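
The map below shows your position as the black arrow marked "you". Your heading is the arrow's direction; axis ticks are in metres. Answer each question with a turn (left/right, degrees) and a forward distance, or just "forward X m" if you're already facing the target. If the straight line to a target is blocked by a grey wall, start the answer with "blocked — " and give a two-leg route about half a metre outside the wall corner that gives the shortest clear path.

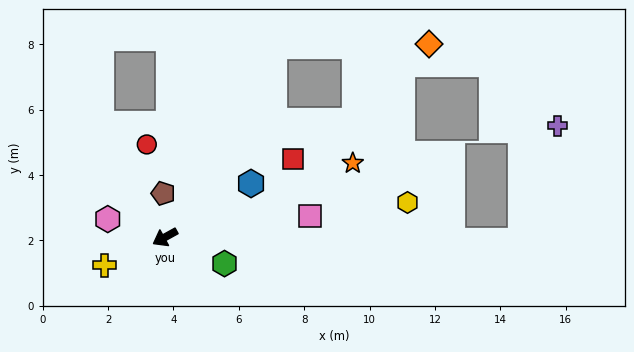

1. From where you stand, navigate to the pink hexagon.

turn right 46°, forward 1.8 m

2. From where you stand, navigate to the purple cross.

blocked — turn left 150°, forward 10.9 m, then turn left 74°, forward 3.7 m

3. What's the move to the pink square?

turn left 159°, forward 4.5 m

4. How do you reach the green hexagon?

turn left 127°, forward 2.0 m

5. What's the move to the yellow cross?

turn right 4°, forward 2.0 m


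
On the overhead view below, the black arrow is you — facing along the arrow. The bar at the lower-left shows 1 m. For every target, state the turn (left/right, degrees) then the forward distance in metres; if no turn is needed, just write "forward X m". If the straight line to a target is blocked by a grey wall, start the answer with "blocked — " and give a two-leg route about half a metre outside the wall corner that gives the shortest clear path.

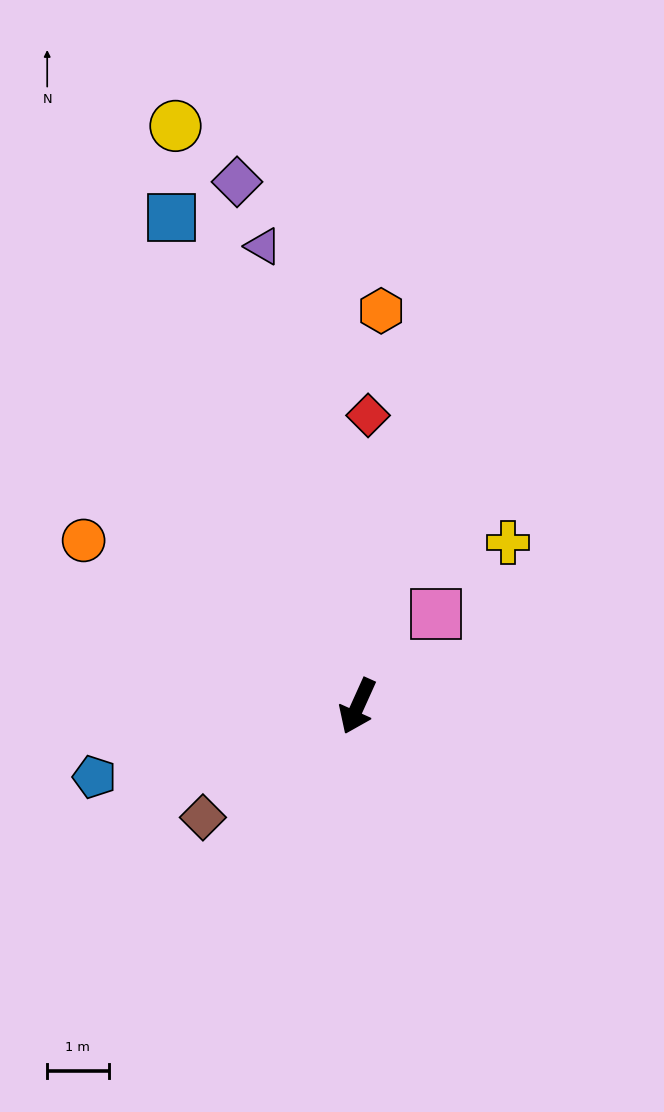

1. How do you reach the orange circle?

turn right 97°, forward 5.2 m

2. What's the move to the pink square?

turn left 164°, forward 2.0 m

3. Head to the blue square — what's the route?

turn right 135°, forward 8.5 m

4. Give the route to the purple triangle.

turn right 144°, forward 7.6 m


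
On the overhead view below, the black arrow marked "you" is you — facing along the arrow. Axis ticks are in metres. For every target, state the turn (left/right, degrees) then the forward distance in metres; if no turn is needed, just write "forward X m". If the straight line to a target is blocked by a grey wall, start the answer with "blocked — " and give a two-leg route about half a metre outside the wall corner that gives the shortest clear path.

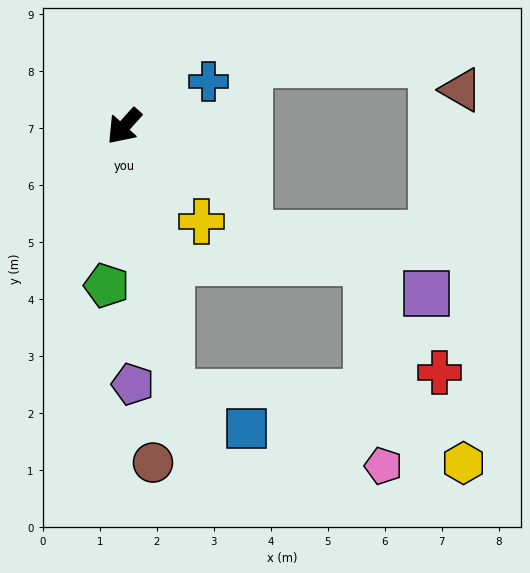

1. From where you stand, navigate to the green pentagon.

turn left 36°, forward 2.8 m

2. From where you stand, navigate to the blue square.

blocked — turn left 52°, forward 4.8 m, then turn left 55°, forward 1.5 m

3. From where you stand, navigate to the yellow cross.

turn left 81°, forward 2.1 m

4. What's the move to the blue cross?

turn left 160°, forward 1.7 m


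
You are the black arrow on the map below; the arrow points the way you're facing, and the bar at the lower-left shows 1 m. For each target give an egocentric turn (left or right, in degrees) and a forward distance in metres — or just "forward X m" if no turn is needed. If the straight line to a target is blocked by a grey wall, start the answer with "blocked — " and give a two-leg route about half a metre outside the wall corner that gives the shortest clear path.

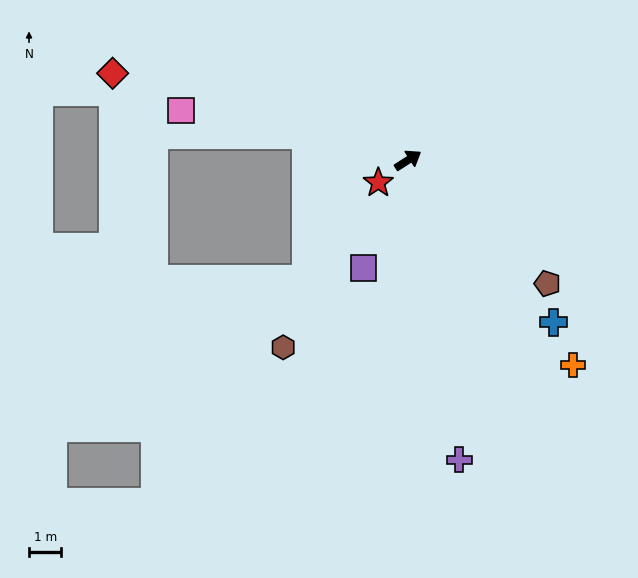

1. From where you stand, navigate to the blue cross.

turn right 81°, forward 6.7 m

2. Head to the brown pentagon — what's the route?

turn right 74°, forward 5.8 m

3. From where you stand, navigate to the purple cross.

turn right 113°, forward 9.4 m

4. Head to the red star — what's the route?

turn right 176°, forward 1.2 m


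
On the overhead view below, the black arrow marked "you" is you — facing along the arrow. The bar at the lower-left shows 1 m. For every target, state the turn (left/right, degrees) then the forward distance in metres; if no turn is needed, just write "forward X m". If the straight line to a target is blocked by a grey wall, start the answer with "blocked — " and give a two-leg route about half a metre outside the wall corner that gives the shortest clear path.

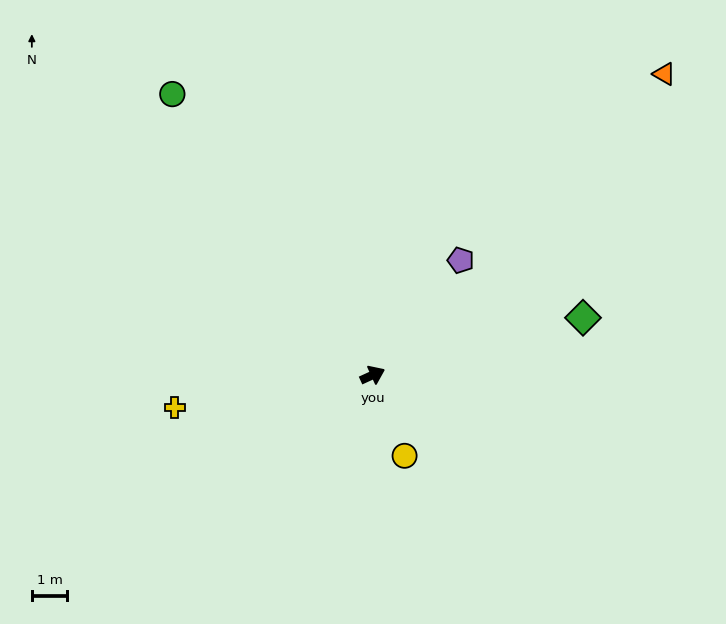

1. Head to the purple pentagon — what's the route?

turn left 28°, forward 4.1 m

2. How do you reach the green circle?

turn left 101°, forward 9.8 m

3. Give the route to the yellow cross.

turn left 165°, forward 5.7 m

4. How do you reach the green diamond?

turn right 9°, forward 6.2 m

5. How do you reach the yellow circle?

turn right 93°, forward 2.5 m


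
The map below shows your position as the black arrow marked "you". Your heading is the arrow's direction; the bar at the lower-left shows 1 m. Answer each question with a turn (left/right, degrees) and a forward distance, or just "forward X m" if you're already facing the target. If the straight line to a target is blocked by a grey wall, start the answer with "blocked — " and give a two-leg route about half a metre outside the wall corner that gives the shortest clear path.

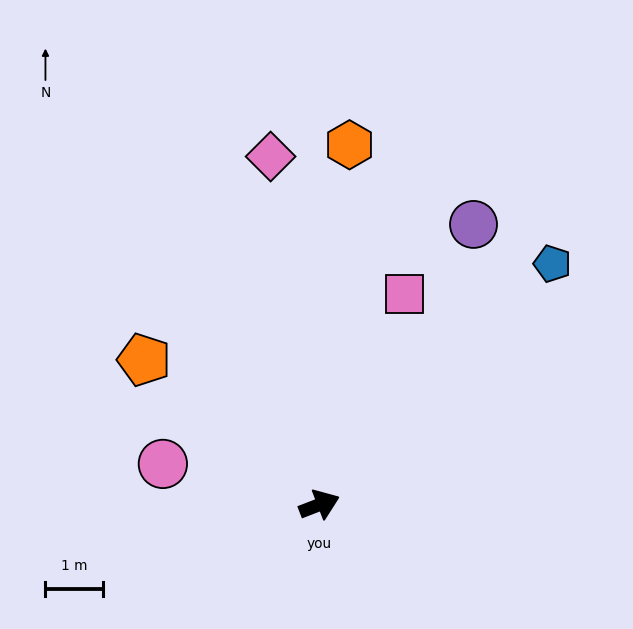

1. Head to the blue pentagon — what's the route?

turn left 25°, forward 5.8 m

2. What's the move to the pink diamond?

turn left 77°, forward 6.1 m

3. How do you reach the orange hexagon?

turn left 64°, forward 6.3 m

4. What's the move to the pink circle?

turn left 144°, forward 2.8 m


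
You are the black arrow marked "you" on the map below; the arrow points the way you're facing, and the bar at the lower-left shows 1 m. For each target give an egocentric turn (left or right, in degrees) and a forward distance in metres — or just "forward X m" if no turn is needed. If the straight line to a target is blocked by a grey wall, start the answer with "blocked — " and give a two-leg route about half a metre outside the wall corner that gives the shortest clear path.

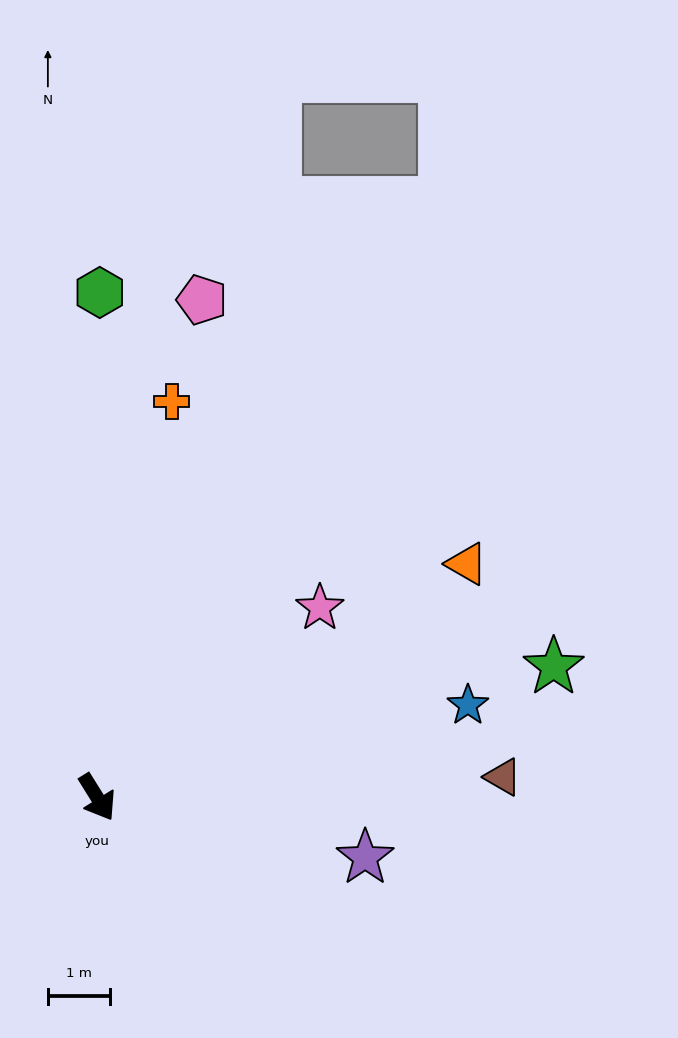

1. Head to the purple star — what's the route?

turn left 45°, forward 4.4 m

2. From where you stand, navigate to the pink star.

turn left 98°, forward 4.7 m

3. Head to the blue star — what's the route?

turn left 72°, forward 6.2 m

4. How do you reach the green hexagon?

turn left 148°, forward 8.2 m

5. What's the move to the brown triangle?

turn left 61°, forward 6.6 m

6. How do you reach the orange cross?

turn left 137°, forward 6.5 m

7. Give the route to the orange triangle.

turn left 90°, forward 7.1 m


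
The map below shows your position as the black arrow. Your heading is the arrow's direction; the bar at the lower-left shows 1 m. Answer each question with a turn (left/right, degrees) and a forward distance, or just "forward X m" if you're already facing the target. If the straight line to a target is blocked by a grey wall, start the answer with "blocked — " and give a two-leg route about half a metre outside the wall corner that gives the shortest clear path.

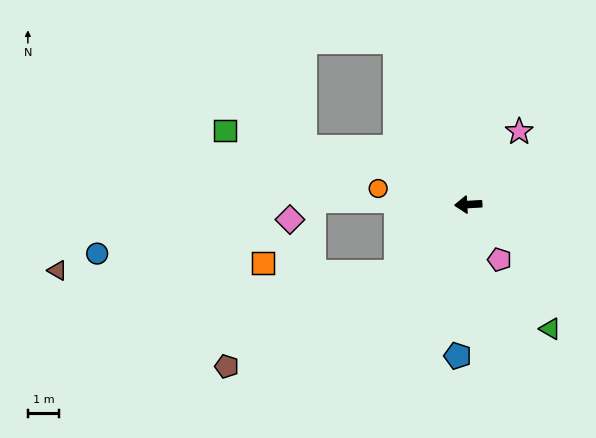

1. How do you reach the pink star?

turn right 128°, forward 2.8 m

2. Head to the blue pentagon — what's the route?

turn left 83°, forward 4.8 m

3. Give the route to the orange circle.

turn right 13°, forward 2.9 m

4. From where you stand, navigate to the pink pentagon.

turn left 116°, forward 2.0 m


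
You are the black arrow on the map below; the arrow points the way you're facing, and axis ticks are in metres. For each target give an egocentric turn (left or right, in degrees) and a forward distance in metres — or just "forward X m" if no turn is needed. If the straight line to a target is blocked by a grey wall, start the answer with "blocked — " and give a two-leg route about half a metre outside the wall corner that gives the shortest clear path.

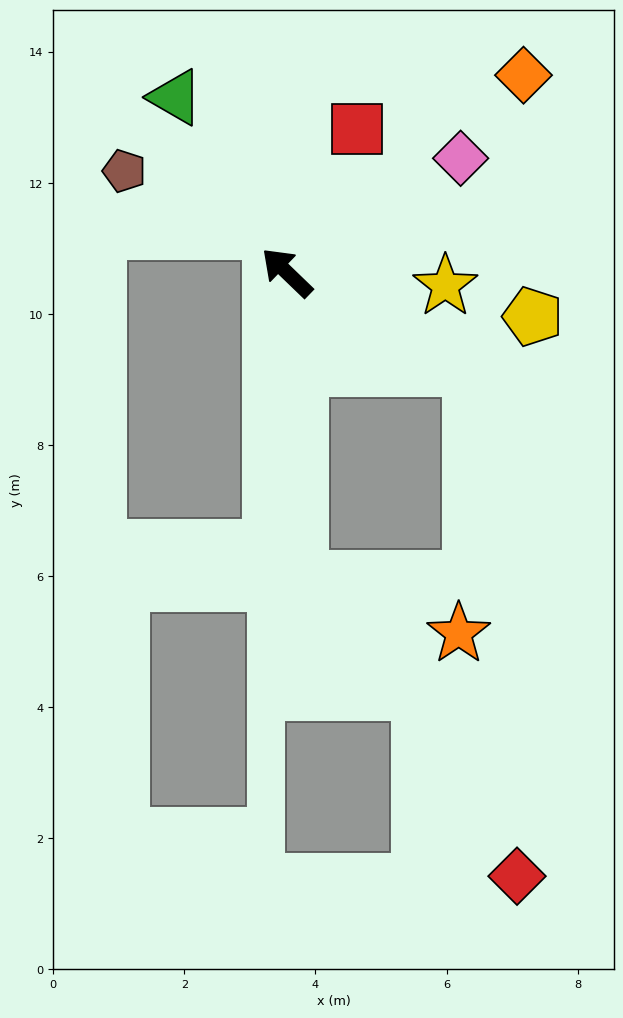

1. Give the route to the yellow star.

turn right 141°, forward 2.4 m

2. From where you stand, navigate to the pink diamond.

turn right 103°, forward 3.2 m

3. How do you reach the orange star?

blocked — turn left 137°, forward 4.7 m, then turn left 68°, forward 2.6 m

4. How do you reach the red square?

turn right 72°, forward 2.4 m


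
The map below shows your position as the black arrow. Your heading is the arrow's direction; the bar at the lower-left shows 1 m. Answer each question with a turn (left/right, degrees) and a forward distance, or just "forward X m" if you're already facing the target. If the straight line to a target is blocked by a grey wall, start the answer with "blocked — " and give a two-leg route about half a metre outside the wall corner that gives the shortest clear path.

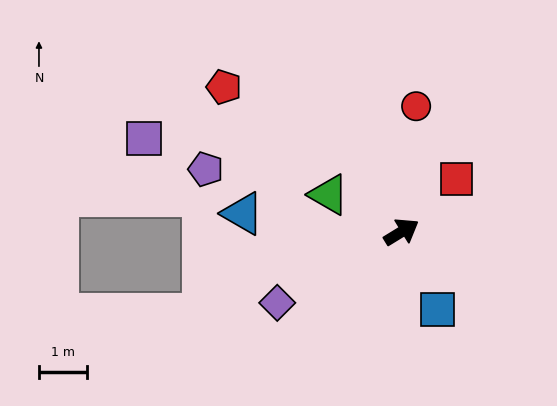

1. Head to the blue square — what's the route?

turn right 97°, forward 1.8 m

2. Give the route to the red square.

turn left 12°, forward 1.6 m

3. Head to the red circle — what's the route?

turn left 52°, forward 2.6 m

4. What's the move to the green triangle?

turn left 121°, forward 1.7 m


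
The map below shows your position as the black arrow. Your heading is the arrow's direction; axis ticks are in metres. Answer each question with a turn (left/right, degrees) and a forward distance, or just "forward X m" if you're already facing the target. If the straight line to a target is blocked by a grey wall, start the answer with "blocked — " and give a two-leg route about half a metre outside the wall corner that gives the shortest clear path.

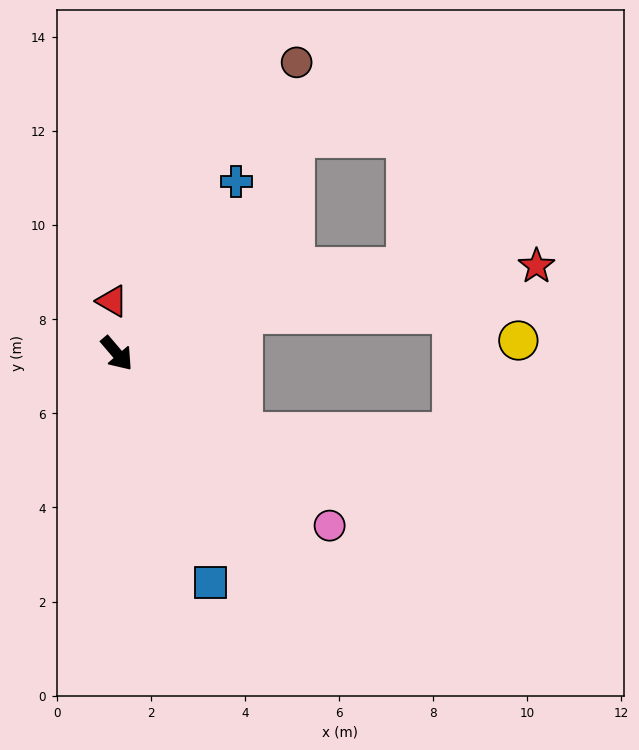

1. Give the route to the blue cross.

turn left 105°, forward 4.5 m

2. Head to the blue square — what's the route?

turn right 18°, forward 5.3 m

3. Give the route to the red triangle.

turn left 145°, forward 1.1 m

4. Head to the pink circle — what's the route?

turn left 11°, forward 5.8 m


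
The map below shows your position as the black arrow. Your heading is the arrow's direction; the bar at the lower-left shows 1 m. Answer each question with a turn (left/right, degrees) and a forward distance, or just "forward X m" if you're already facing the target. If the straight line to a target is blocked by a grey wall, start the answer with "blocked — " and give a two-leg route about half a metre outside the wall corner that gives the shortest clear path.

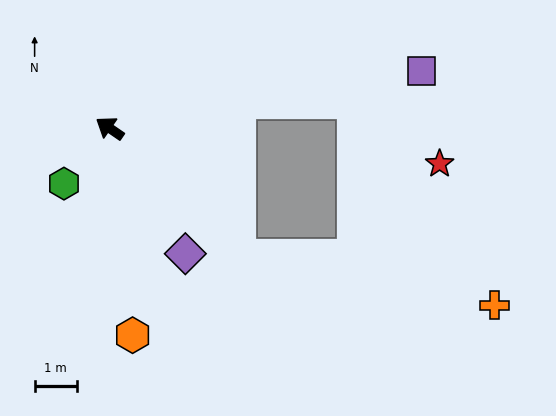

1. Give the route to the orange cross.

blocked — turn left 169°, forward 4.3 m, then turn left 35°, forward 6.2 m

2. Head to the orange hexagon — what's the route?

turn left 131°, forward 4.9 m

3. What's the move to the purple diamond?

turn left 156°, forward 3.5 m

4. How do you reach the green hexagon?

turn left 85°, forward 1.7 m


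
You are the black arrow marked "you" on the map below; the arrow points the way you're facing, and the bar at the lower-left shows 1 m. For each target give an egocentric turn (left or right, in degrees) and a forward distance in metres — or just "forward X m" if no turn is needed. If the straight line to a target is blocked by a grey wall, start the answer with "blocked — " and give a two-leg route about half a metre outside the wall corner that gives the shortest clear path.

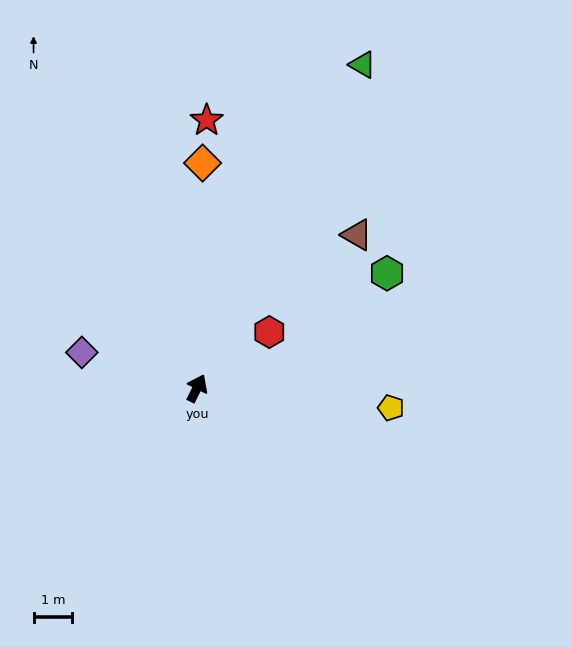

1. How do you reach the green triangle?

forward 9.3 m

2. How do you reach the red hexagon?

turn right 26°, forward 2.4 m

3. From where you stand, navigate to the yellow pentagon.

turn right 69°, forward 5.0 m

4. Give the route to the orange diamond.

turn left 25°, forward 5.8 m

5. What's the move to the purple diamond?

turn left 99°, forward 3.1 m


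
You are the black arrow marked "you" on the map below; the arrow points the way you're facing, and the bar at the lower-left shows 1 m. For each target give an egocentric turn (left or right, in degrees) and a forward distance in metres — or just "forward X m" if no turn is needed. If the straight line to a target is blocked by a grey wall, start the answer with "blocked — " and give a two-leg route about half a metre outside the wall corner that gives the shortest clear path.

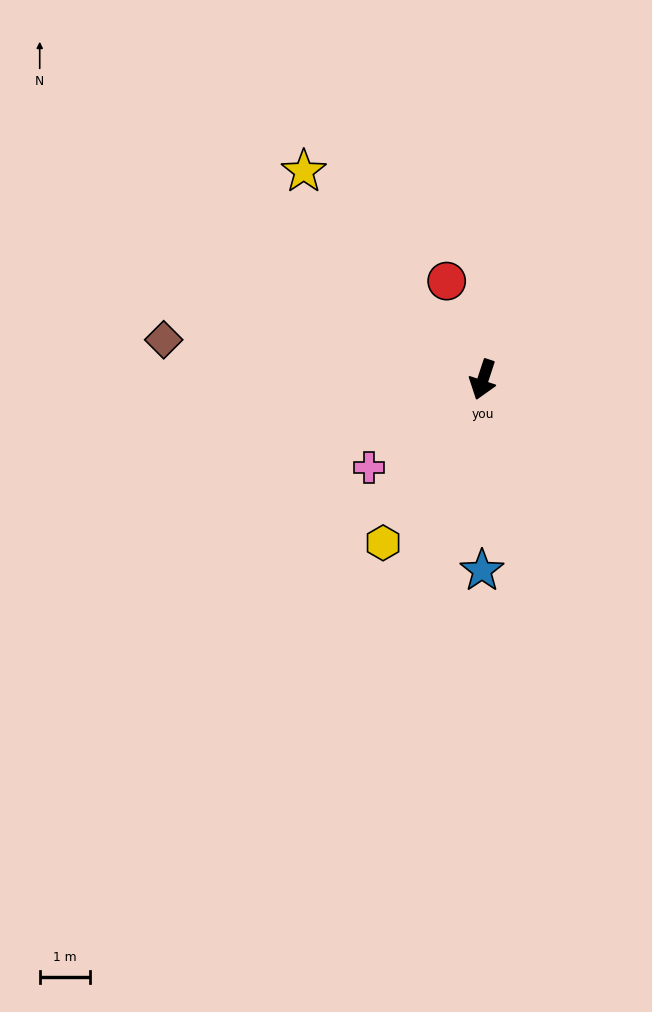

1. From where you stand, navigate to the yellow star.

turn right 121°, forward 5.5 m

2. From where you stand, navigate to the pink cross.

turn right 34°, forward 2.9 m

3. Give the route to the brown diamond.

turn right 79°, forward 6.4 m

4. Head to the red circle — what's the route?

turn right 142°, forward 2.1 m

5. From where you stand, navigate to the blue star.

turn left 18°, forward 3.8 m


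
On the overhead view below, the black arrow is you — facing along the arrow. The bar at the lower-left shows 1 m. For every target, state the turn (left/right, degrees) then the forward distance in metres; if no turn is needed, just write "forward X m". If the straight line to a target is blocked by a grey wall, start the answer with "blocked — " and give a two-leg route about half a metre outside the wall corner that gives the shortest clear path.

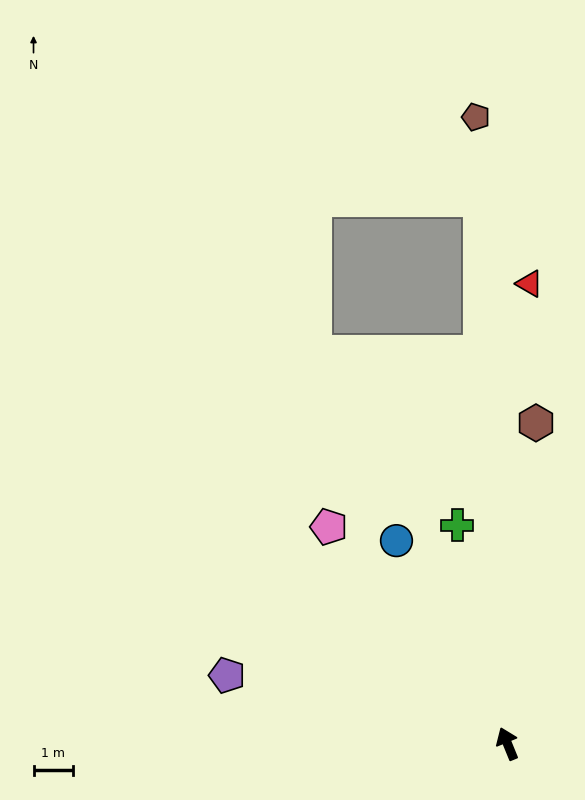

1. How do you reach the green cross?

turn right 9°, forward 5.7 m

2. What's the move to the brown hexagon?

turn right 27°, forward 8.2 m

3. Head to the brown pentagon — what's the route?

turn right 19°, forward 16.0 m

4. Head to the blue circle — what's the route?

turn left 6°, forward 5.9 m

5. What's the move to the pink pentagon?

turn left 17°, forward 7.2 m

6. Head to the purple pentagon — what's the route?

turn left 54°, forward 7.4 m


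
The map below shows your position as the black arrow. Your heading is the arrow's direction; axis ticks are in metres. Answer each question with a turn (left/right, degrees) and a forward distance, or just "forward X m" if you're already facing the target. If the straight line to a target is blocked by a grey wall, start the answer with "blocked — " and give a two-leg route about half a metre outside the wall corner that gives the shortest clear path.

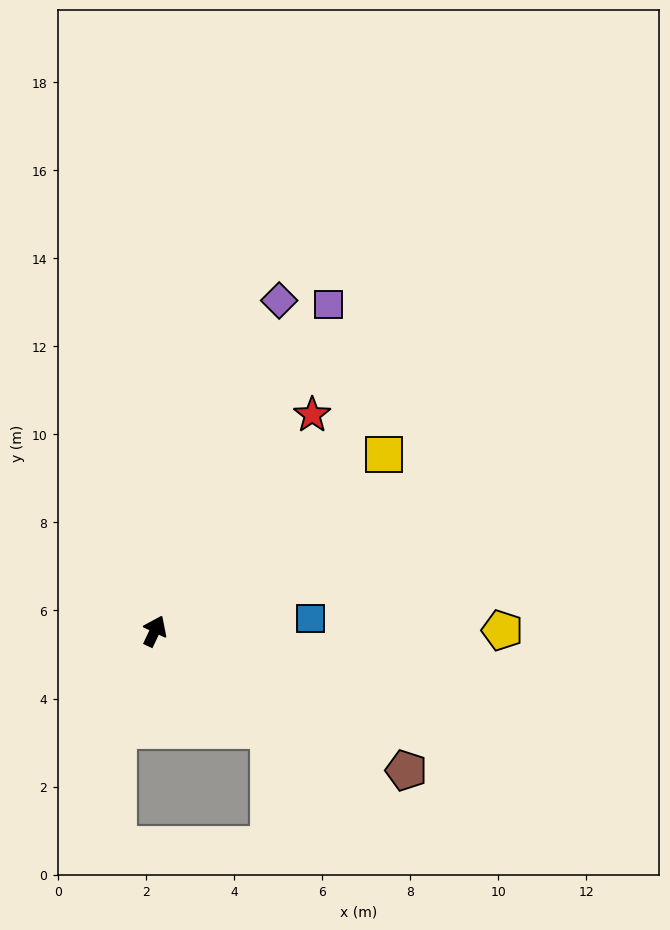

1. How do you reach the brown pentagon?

turn right 94°, forward 6.5 m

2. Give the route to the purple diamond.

turn left 5°, forward 8.0 m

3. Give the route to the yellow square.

turn right 27°, forward 6.6 m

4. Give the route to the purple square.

turn right 3°, forward 8.4 m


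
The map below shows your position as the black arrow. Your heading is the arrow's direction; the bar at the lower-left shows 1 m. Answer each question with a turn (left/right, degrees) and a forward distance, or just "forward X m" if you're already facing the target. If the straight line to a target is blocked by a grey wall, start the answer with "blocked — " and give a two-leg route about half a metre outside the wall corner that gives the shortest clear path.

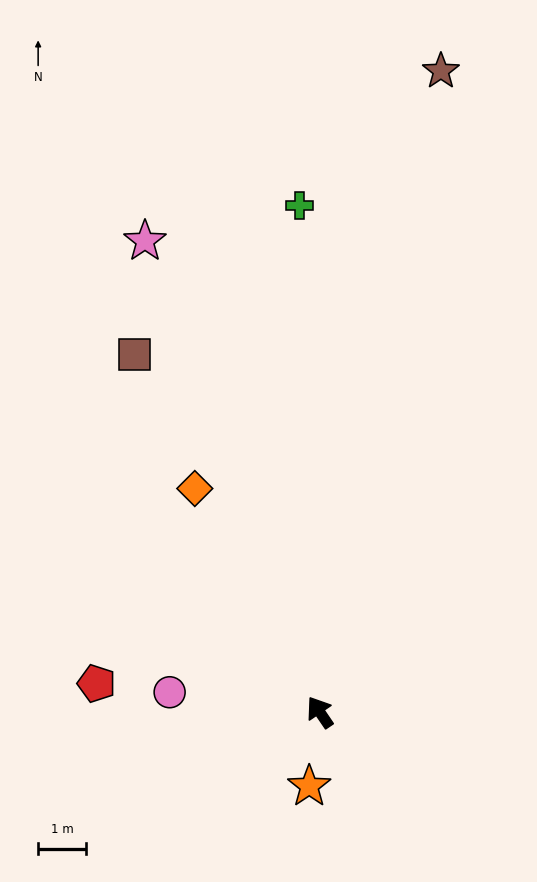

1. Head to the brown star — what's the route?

turn right 45°, forward 13.6 m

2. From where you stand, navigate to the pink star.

turn right 14°, forward 10.5 m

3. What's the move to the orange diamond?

turn right 5°, forward 5.4 m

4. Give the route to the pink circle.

turn left 48°, forward 3.2 m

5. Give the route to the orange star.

turn left 138°, forward 1.6 m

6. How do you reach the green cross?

turn right 32°, forward 10.6 m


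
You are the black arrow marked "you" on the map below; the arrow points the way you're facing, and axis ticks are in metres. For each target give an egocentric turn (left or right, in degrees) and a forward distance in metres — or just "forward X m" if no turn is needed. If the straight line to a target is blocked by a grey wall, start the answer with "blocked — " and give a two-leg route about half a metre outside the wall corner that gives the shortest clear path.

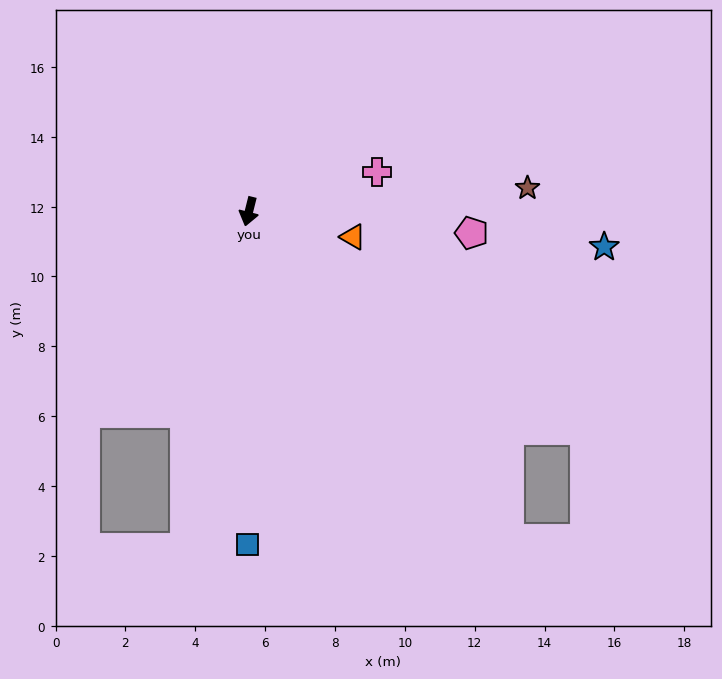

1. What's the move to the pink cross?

turn left 121°, forward 3.8 m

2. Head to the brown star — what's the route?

turn left 109°, forward 8.0 m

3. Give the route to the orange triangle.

turn left 90°, forward 3.1 m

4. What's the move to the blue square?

turn left 14°, forward 9.5 m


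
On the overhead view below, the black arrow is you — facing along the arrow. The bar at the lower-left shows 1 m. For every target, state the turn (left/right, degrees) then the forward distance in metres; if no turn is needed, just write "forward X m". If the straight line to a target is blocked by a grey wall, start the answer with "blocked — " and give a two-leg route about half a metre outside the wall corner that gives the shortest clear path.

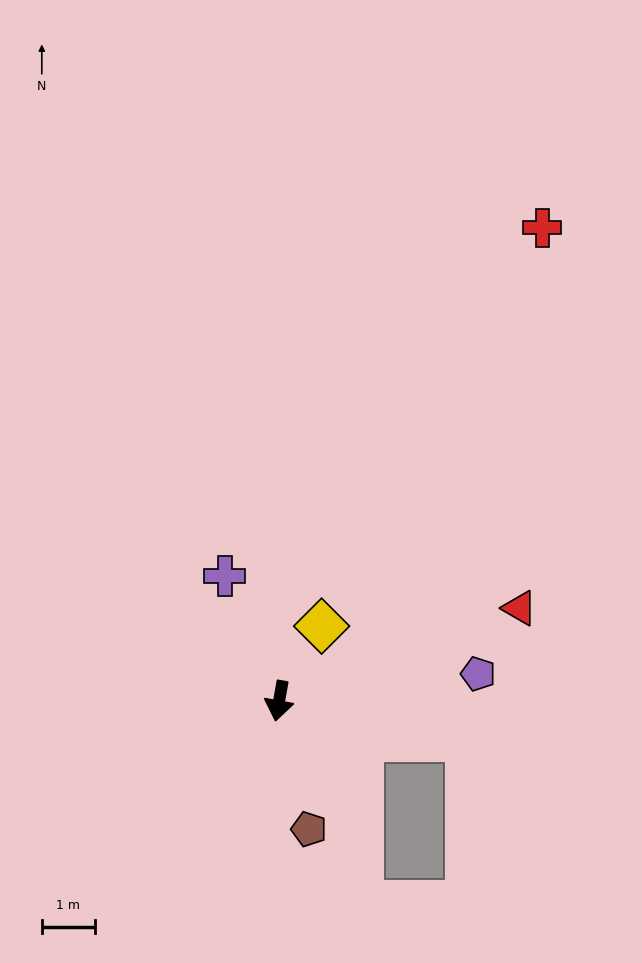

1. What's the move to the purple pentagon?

turn left 108°, forward 3.8 m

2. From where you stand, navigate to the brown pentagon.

turn left 23°, forward 2.5 m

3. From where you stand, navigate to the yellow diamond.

turn left 161°, forward 1.6 m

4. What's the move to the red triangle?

turn left 121°, forward 4.9 m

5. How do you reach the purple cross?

turn right 146°, forward 2.6 m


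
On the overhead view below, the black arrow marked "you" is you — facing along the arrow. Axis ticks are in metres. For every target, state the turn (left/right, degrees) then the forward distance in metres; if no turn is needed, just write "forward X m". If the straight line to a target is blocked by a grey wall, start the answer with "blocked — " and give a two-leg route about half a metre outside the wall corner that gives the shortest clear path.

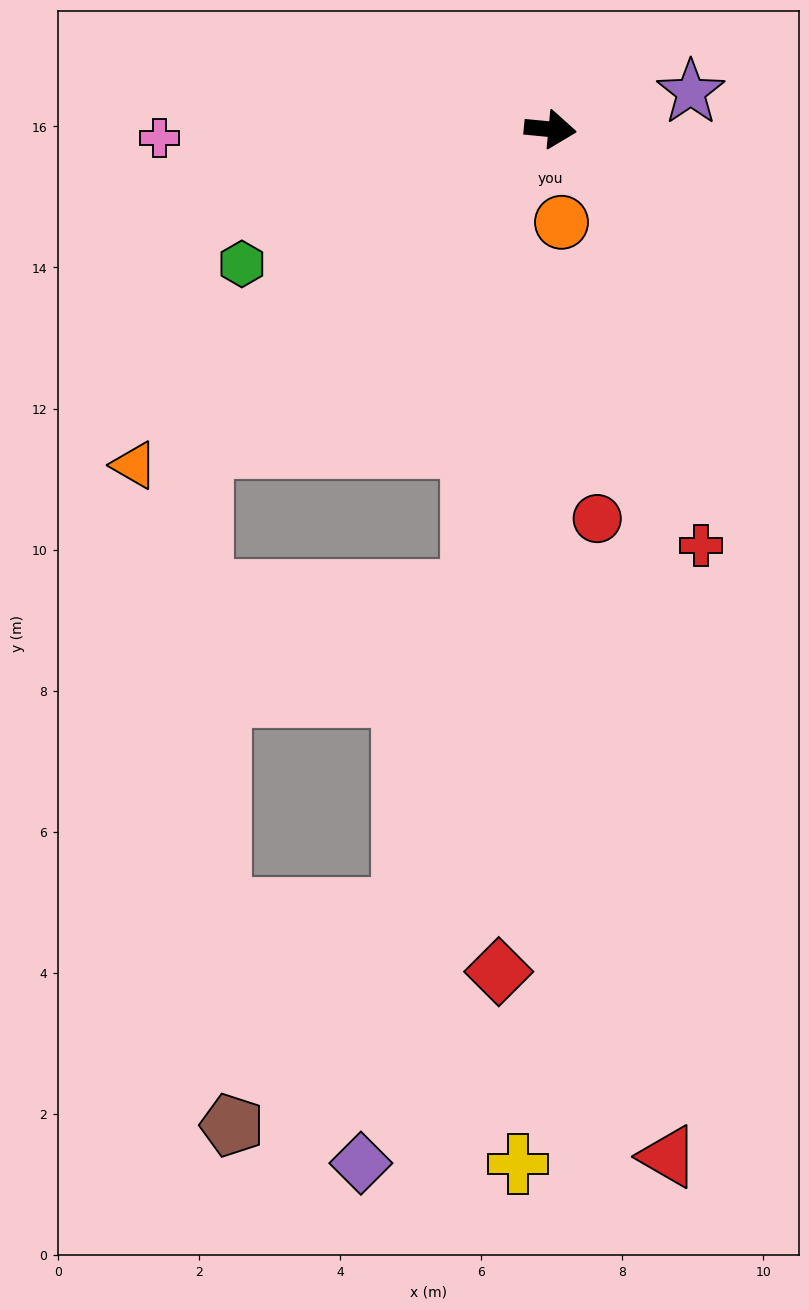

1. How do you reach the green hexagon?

turn right 151°, forward 4.8 m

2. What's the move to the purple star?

turn left 20°, forward 2.1 m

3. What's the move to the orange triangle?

turn right 136°, forward 7.6 m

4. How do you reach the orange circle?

turn right 78°, forward 1.3 m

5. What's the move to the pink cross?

turn right 173°, forward 5.5 m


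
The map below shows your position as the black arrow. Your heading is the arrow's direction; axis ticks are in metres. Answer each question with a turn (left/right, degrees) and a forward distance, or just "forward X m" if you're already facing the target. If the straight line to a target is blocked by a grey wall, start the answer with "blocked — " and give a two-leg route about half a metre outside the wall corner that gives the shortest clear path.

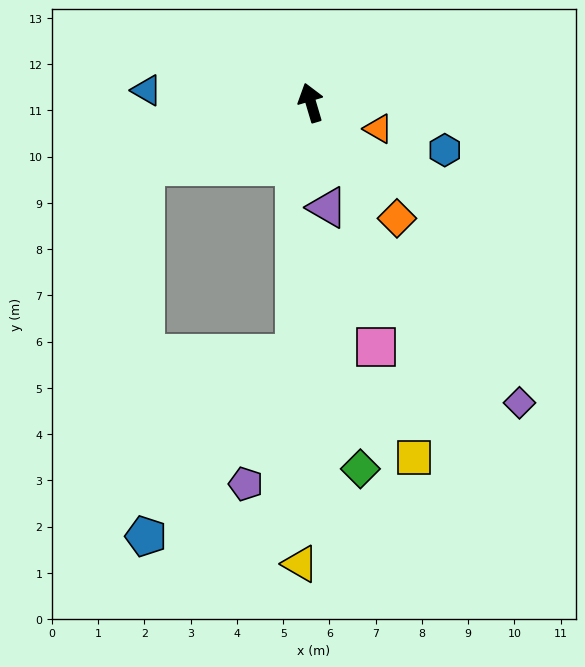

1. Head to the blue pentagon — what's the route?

blocked — turn left 94°, forward 3.8 m, then turn left 70°, forward 8.0 m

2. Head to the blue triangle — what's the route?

turn left 69°, forward 3.6 m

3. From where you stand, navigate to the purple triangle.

turn left 172°, forward 2.3 m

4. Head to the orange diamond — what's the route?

turn right 160°, forward 3.1 m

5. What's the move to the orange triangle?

turn right 128°, forward 1.6 m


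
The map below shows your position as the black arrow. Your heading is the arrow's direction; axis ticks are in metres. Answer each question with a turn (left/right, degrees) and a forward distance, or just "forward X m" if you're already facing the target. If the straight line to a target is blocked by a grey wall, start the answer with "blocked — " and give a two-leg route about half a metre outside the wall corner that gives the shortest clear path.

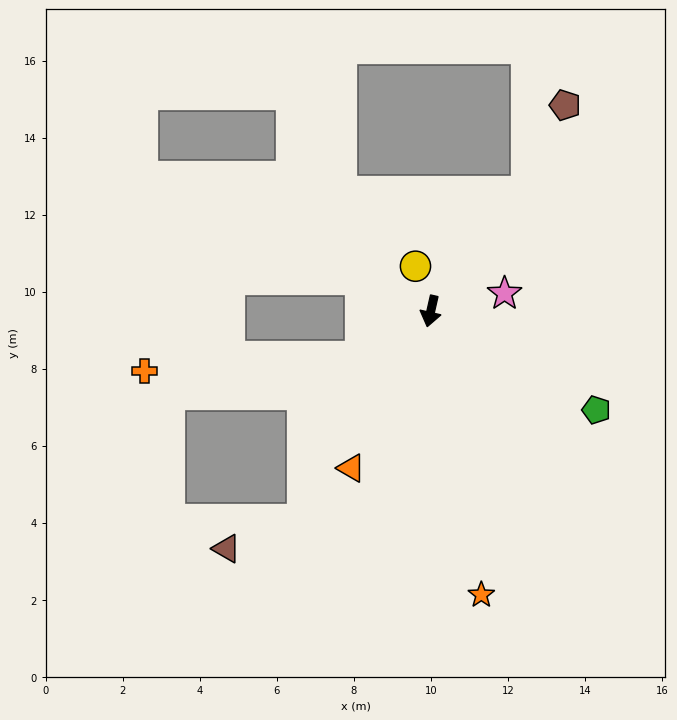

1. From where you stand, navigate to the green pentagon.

turn left 72°, forward 5.0 m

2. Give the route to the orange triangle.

turn right 14°, forward 4.6 m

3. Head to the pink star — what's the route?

turn left 116°, forward 2.0 m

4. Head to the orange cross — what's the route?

blocked — turn right 44°, forward 2.2 m, then turn right 30°, forward 5.6 m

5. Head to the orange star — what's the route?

turn left 23°, forward 7.5 m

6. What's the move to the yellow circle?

turn right 148°, forward 1.2 m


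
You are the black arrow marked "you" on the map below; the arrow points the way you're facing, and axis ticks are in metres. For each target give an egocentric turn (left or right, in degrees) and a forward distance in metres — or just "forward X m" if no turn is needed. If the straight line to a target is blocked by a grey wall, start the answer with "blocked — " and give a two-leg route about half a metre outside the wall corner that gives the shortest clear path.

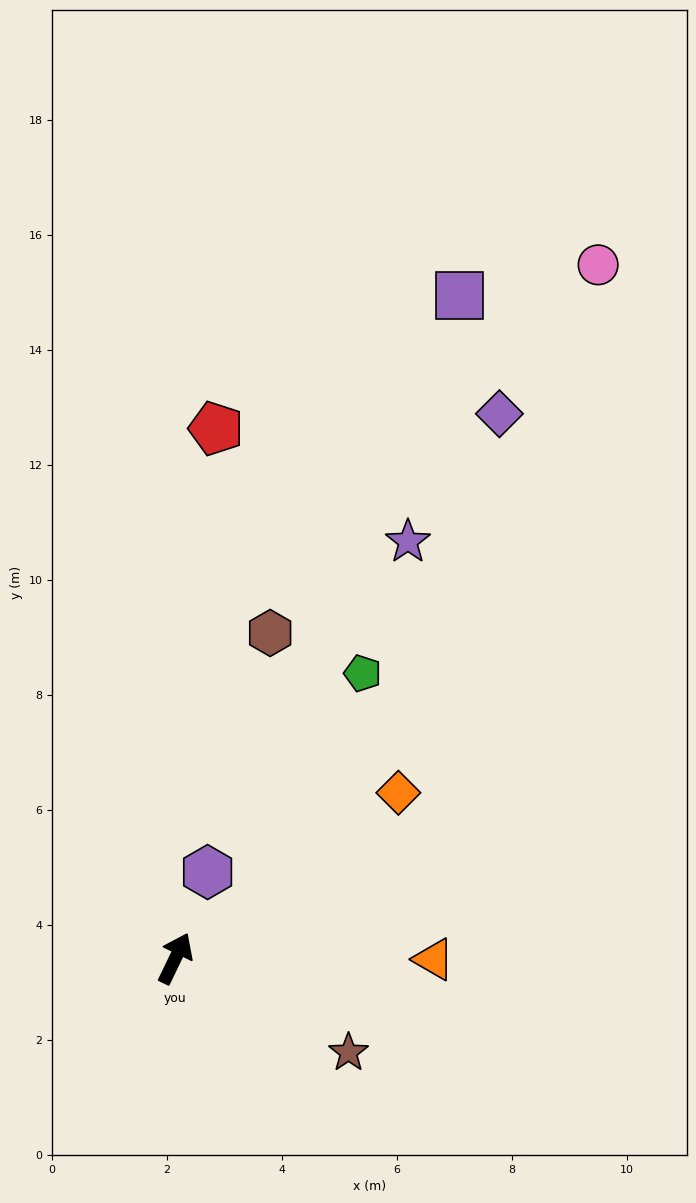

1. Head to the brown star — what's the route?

turn right 93°, forward 3.4 m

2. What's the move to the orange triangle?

turn right 65°, forward 4.5 m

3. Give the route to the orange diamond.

turn right 28°, forward 4.8 m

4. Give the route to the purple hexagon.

turn left 5°, forward 1.6 m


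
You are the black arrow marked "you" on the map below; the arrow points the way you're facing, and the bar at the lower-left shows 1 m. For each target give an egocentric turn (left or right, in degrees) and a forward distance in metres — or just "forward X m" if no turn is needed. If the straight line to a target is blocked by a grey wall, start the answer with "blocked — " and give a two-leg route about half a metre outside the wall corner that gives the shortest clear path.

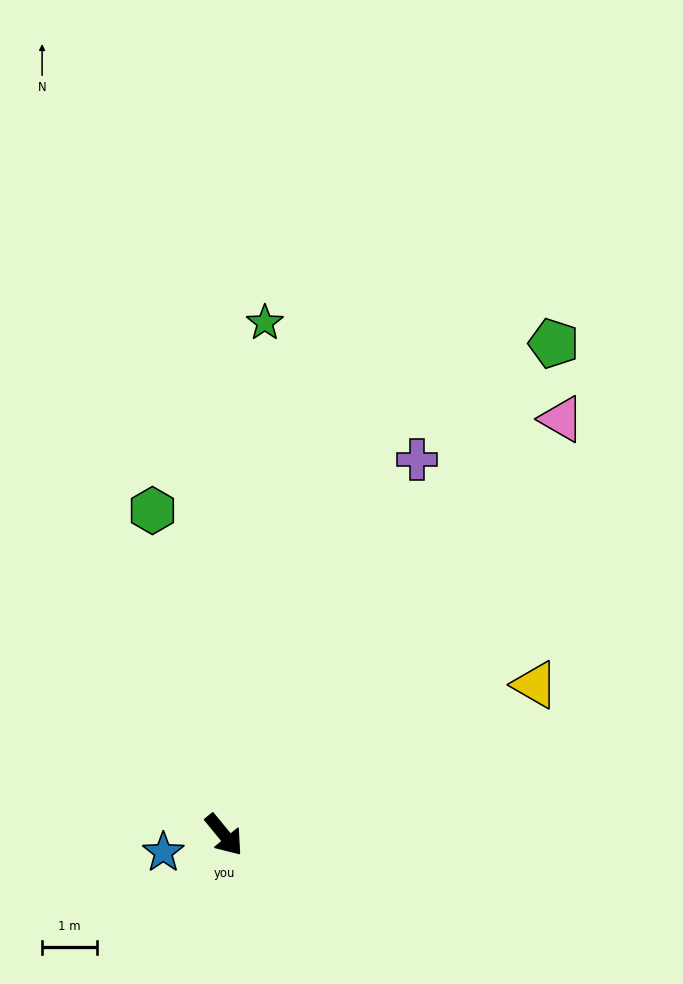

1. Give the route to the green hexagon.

turn left 153°, forward 6.1 m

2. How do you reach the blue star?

turn right 113°, forward 1.2 m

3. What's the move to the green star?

turn left 136°, forward 9.4 m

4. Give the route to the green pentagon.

turn left 107°, forward 10.8 m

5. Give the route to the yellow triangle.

turn left 76°, forward 6.3 m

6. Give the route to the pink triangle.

turn left 101°, forward 9.8 m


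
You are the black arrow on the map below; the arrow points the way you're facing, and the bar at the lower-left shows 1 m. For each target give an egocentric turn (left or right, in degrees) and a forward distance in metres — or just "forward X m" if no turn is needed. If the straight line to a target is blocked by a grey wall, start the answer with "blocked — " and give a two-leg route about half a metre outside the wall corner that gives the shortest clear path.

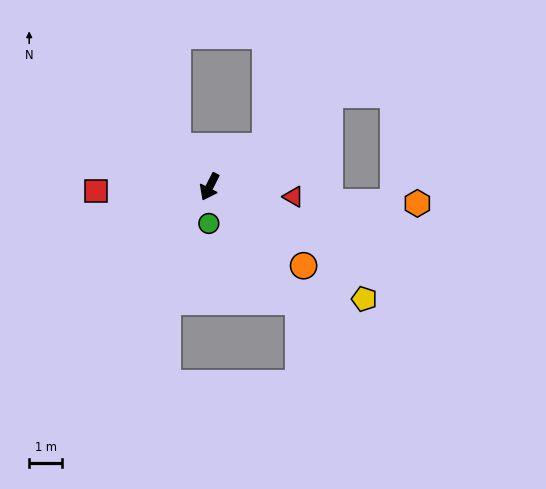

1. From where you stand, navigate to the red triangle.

turn left 110°, forward 2.5 m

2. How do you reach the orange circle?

turn left 77°, forward 3.7 m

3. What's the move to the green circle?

turn left 26°, forward 1.1 m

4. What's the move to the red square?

turn right 61°, forward 3.4 m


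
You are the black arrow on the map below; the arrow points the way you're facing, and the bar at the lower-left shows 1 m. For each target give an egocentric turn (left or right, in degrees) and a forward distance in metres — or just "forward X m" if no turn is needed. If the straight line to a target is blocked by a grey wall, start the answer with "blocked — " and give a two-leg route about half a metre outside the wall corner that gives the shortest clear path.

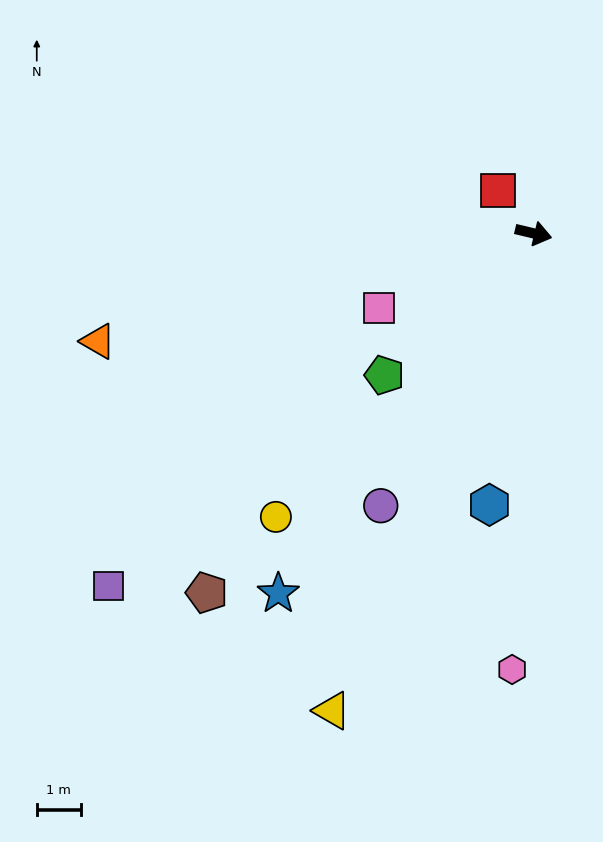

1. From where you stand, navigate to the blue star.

turn right 112°, forward 10.0 m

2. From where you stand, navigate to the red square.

turn left 143°, forward 1.3 m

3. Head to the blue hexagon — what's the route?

turn right 86°, forward 6.2 m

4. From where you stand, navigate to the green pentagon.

turn right 123°, forward 4.7 m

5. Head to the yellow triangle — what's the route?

turn right 100°, forward 11.7 m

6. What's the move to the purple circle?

turn right 106°, forward 7.1 m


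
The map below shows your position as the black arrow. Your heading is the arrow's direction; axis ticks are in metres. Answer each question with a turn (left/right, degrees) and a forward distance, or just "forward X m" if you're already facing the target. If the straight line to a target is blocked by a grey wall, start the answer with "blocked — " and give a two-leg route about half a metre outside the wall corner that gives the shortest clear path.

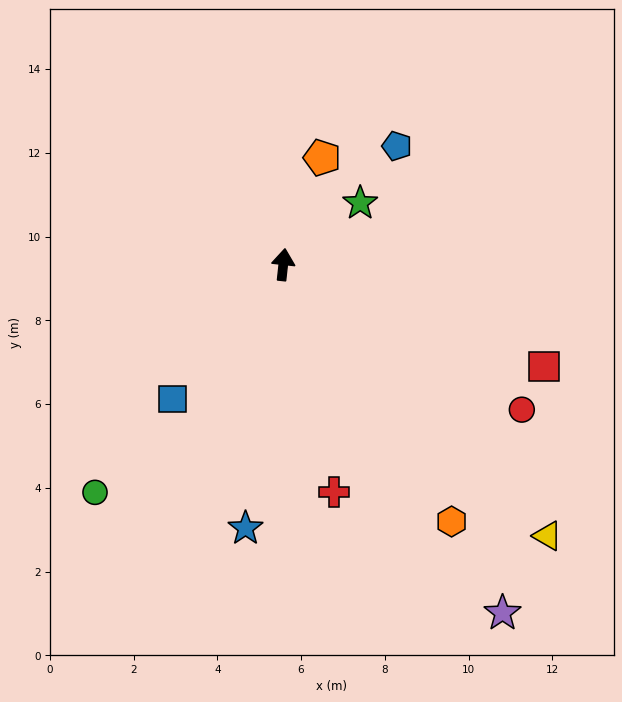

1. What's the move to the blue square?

turn left 147°, forward 4.2 m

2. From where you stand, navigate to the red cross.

turn right 161°, forward 5.6 m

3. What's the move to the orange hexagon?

turn right 141°, forward 7.3 m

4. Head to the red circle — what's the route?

turn right 115°, forward 6.7 m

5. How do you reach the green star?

turn right 45°, forward 2.4 m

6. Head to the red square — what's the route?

turn right 105°, forward 6.7 m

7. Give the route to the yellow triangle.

turn right 130°, forward 9.0 m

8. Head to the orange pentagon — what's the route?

turn right 14°, forward 2.7 m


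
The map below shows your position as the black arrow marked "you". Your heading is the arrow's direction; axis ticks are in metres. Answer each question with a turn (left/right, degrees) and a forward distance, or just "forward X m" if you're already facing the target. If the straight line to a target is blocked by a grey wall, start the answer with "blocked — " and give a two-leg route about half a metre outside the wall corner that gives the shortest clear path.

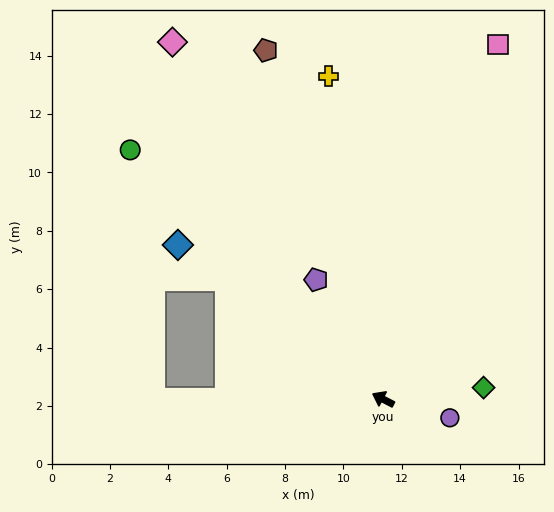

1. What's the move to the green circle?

turn right 17°, forward 12.2 m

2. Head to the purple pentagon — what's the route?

turn right 33°, forward 4.7 m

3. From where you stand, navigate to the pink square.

turn right 81°, forward 12.8 m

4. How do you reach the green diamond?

turn right 146°, forward 3.5 m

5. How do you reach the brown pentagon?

turn right 44°, forward 12.6 m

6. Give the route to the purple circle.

turn right 168°, forward 2.4 m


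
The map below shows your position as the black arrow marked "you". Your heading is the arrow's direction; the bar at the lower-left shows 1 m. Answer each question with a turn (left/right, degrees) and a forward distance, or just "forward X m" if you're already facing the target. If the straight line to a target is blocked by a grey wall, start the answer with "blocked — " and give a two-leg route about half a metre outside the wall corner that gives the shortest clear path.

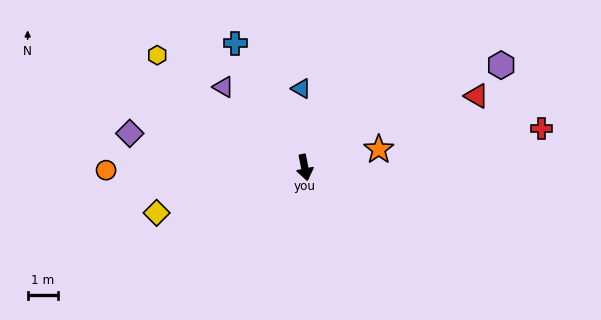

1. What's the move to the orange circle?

turn right 101°, forward 6.6 m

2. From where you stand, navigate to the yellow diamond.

turn right 84°, forward 5.2 m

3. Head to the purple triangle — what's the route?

turn right 146°, forward 3.8 m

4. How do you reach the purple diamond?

turn right 112°, forward 5.9 m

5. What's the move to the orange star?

turn left 92°, forward 2.5 m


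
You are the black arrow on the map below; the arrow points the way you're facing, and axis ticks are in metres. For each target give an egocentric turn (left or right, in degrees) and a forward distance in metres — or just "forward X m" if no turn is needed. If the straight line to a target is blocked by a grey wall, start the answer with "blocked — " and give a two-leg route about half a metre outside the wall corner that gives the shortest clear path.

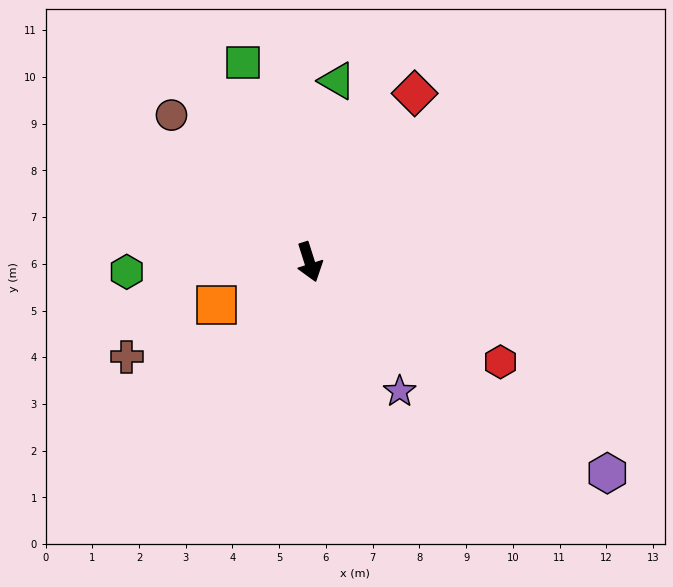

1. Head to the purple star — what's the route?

turn left 17°, forward 3.4 m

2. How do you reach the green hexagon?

turn right 105°, forward 3.9 m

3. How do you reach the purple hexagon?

turn left 37°, forward 7.8 m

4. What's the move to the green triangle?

turn left 154°, forward 3.9 m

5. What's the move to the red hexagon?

turn left 45°, forward 4.6 m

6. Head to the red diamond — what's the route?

turn left 130°, forward 4.3 m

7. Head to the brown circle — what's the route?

turn right 154°, forward 4.3 m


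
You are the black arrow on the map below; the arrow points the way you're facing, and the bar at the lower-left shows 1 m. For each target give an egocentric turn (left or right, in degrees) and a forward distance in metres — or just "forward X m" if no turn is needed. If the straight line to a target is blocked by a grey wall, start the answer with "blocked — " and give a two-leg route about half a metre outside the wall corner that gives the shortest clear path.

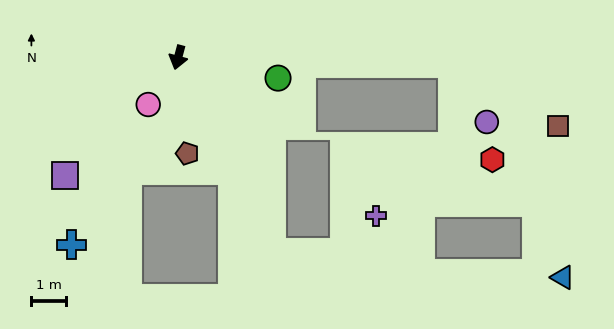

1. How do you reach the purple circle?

blocked — turn left 104°, forward 8.0 m, then turn right 59°, forward 2.0 m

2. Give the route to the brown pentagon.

turn left 20°, forward 2.8 m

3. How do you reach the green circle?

turn left 93°, forward 3.0 m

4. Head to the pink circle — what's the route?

turn right 18°, forward 1.6 m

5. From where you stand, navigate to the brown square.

blocked — turn left 104°, forward 8.0 m, then turn right 30°, forward 3.6 m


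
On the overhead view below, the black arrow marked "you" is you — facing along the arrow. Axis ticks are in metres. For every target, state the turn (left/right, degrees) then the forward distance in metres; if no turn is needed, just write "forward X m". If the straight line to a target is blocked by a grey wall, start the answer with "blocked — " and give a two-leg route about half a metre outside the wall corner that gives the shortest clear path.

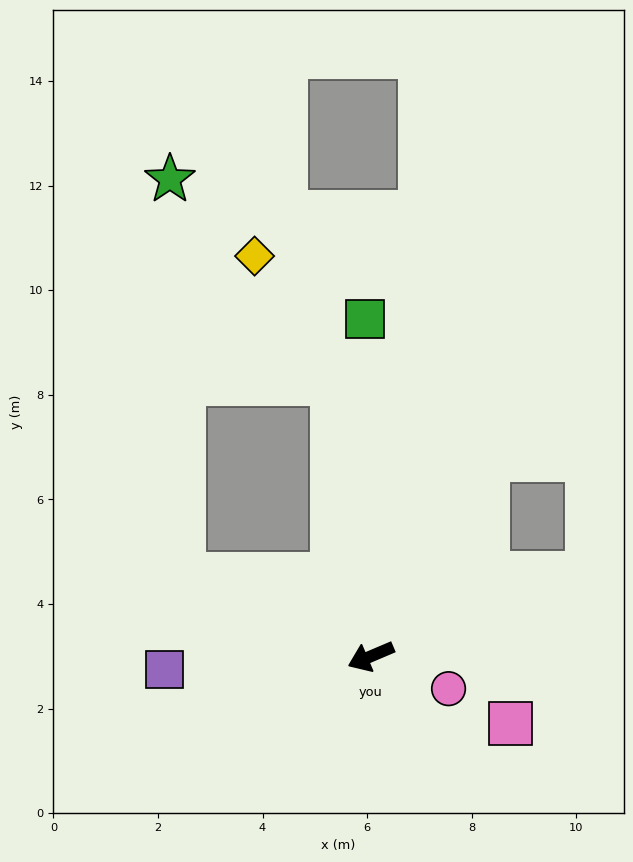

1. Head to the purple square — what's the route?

turn right 19°, forward 3.9 m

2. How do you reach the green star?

blocked — turn right 46°, forward 3.9 m, then turn right 65°, forward 7.6 m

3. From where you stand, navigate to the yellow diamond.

blocked — turn right 105°, forward 5.3 m, then turn left 23°, forward 2.9 m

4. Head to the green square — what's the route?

turn right 112°, forward 6.4 m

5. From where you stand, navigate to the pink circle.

turn left 134°, forward 1.6 m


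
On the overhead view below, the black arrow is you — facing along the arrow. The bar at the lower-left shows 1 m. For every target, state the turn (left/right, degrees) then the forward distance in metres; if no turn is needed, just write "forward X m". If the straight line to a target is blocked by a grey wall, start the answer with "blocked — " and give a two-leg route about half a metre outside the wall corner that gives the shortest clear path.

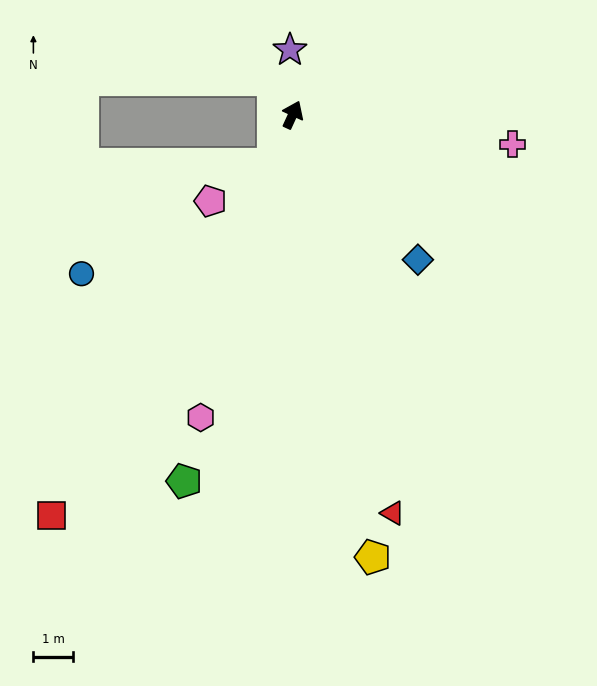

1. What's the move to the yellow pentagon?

turn right 145°, forward 11.3 m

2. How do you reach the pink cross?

turn right 73°, forward 5.6 m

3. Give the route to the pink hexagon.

turn right 172°, forward 7.9 m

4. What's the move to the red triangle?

turn right 141°, forward 10.3 m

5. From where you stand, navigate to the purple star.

turn left 27°, forward 1.6 m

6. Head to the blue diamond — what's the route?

turn right 115°, forward 4.8 m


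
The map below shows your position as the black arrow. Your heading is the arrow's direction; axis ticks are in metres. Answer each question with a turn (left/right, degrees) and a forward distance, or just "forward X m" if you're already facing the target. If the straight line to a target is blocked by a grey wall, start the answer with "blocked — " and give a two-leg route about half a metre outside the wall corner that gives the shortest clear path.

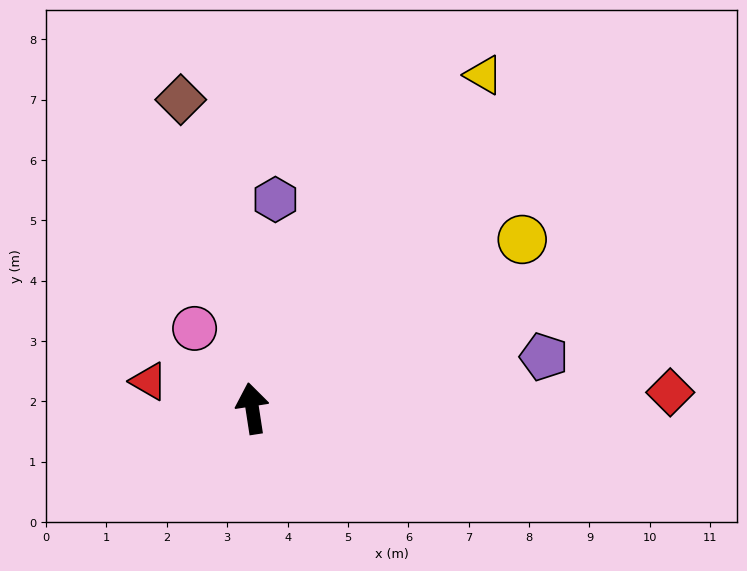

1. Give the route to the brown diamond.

turn left 4°, forward 5.2 m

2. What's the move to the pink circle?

turn left 27°, forward 1.6 m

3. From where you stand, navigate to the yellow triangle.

turn right 44°, forward 6.7 m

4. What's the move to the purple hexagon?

turn right 15°, forward 3.5 m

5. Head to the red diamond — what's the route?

turn right 97°, forward 6.9 m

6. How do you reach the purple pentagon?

turn right 89°, forward 4.9 m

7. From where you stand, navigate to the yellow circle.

turn right 67°, forward 5.3 m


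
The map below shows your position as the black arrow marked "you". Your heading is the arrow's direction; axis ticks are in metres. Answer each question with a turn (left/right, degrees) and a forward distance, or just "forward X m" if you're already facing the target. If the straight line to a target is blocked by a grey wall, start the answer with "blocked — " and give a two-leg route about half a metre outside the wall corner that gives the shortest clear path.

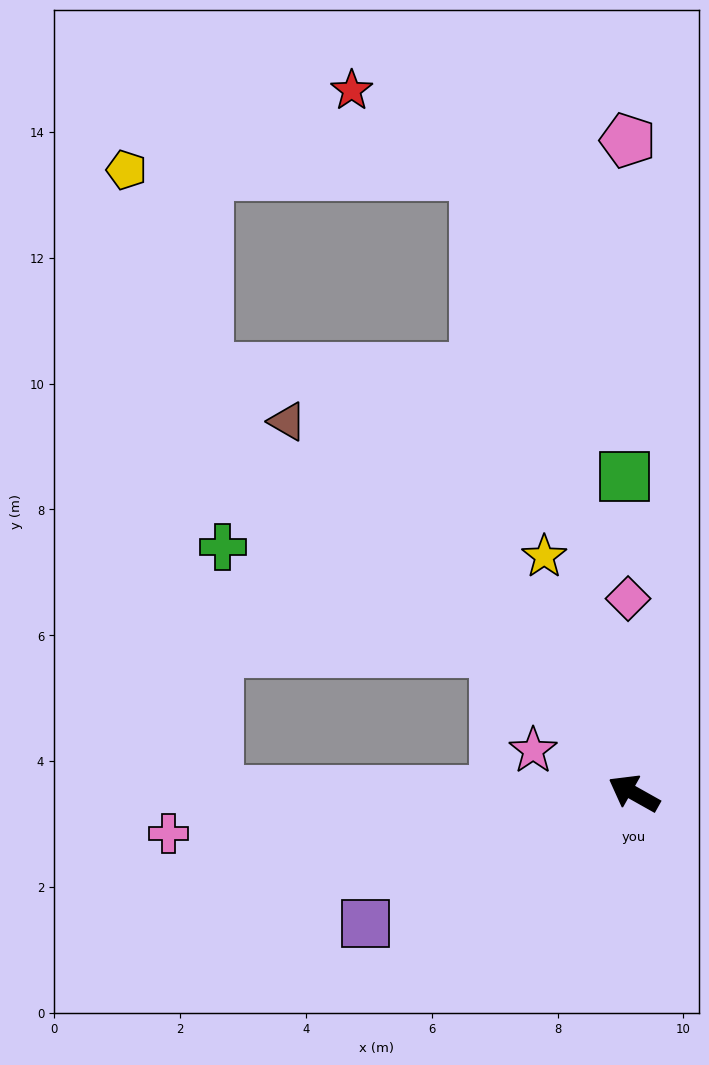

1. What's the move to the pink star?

turn left 6°, forward 1.7 m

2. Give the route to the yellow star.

turn right 40°, forward 4.0 m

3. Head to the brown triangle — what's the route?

turn right 18°, forward 8.1 m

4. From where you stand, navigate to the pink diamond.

turn right 59°, forward 3.1 m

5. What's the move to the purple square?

turn left 55°, forward 4.7 m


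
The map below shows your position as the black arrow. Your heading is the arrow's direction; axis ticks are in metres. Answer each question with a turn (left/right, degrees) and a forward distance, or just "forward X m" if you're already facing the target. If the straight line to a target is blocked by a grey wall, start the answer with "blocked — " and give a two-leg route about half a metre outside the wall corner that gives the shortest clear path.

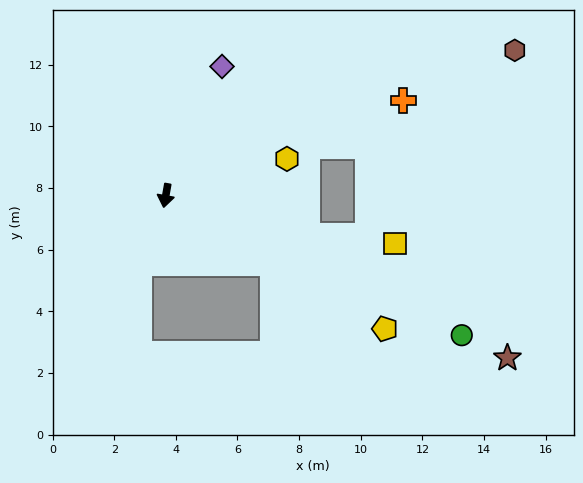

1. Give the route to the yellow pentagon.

turn left 69°, forward 8.3 m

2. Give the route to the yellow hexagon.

turn left 117°, forward 4.1 m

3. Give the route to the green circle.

turn left 75°, forward 10.6 m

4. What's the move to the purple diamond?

turn left 167°, forward 4.6 m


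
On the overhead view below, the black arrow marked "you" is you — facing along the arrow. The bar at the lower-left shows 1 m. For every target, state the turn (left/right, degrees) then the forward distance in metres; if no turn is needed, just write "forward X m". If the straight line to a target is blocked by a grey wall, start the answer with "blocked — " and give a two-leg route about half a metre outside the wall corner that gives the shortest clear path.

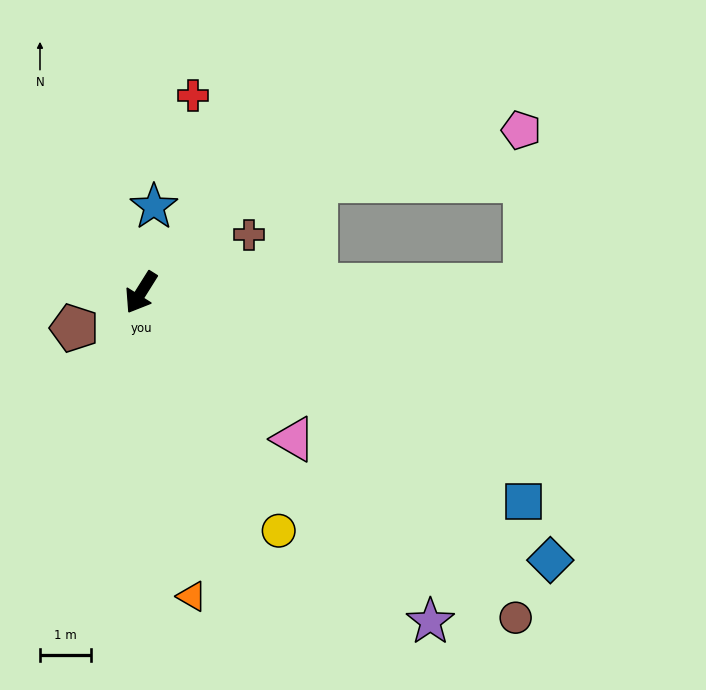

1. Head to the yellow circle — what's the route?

turn left 62°, forward 5.4 m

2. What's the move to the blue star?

turn right 156°, forward 1.7 m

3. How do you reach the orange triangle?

turn left 42°, forward 6.0 m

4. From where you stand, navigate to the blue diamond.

turn left 89°, forward 9.6 m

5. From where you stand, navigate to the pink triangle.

turn left 78°, forward 4.1 m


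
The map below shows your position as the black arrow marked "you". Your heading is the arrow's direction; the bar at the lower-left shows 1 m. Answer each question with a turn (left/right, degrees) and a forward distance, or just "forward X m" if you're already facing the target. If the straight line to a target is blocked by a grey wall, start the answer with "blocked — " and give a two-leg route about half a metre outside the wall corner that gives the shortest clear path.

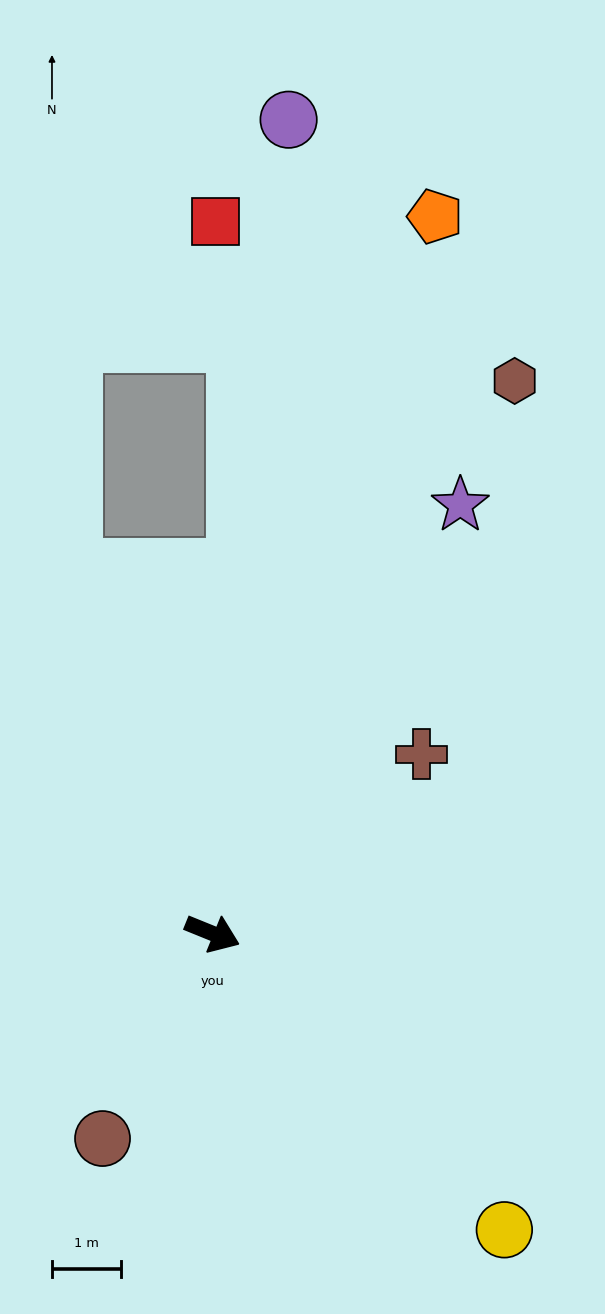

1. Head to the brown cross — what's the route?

turn left 63°, forward 4.0 m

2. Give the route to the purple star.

turn left 82°, forward 7.1 m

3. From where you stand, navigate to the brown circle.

turn right 96°, forward 3.4 m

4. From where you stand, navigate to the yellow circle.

turn right 23°, forward 6.0 m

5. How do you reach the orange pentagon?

turn left 95°, forward 10.8 m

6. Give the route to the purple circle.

turn left 107°, forward 11.8 m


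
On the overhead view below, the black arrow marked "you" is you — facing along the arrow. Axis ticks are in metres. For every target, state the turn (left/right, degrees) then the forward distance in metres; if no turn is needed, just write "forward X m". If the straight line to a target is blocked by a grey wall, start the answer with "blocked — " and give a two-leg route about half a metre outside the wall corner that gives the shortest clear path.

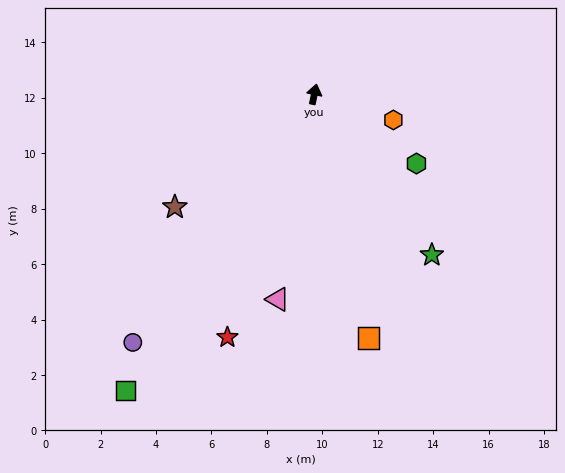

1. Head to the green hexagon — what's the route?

turn right 112°, forward 4.5 m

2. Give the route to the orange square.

turn right 156°, forward 9.0 m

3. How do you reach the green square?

turn left 160°, forward 12.7 m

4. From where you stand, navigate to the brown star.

turn left 141°, forward 6.5 m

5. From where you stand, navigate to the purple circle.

turn left 156°, forward 11.1 m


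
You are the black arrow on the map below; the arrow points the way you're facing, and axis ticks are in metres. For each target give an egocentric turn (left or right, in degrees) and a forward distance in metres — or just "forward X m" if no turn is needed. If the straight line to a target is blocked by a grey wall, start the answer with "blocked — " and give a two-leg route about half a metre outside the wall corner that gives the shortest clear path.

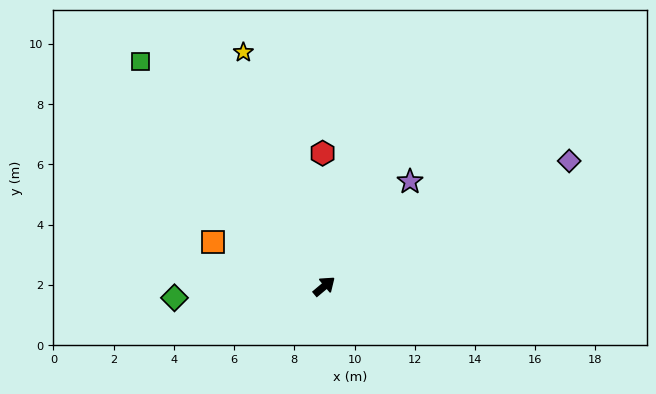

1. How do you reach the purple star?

turn left 11°, forward 4.5 m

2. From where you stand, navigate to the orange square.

turn left 118°, forward 4.0 m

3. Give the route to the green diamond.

turn left 144°, forward 5.0 m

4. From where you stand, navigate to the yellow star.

turn left 69°, forward 8.2 m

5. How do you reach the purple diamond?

turn right 13°, forward 9.1 m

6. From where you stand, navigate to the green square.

turn left 89°, forward 9.6 m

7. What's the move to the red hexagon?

turn left 51°, forward 4.4 m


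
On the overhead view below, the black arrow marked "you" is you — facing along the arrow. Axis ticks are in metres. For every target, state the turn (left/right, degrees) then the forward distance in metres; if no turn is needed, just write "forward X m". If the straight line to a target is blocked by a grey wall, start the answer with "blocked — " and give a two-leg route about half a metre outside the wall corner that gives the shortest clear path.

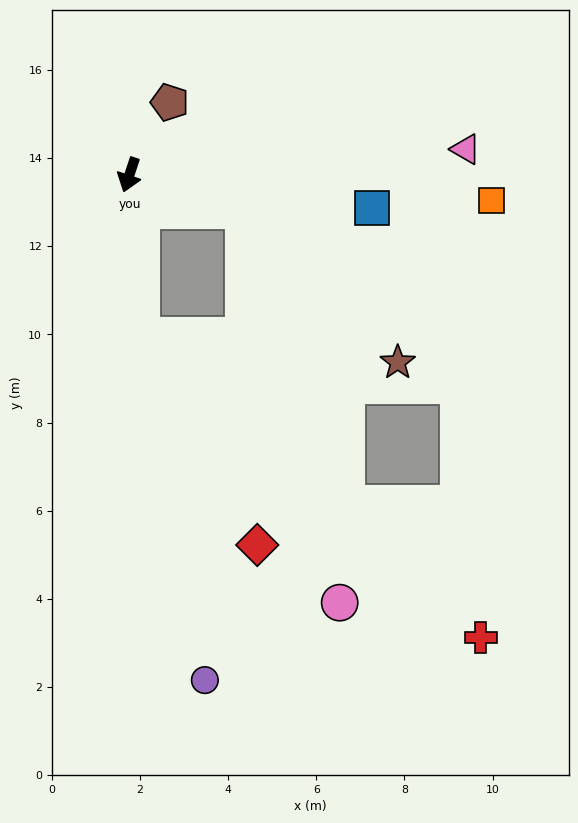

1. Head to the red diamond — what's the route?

blocked — turn left 22°, forward 3.7 m, then turn left 25°, forward 5.4 m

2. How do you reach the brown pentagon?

turn left 169°, forward 1.9 m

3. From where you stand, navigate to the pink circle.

blocked — turn left 22°, forward 3.7 m, then turn left 33°, forward 7.5 m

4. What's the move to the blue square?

turn left 101°, forward 5.6 m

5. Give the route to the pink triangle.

turn left 113°, forward 7.7 m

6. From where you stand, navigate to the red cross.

blocked — turn left 22°, forward 3.7 m, then turn left 45°, forward 10.3 m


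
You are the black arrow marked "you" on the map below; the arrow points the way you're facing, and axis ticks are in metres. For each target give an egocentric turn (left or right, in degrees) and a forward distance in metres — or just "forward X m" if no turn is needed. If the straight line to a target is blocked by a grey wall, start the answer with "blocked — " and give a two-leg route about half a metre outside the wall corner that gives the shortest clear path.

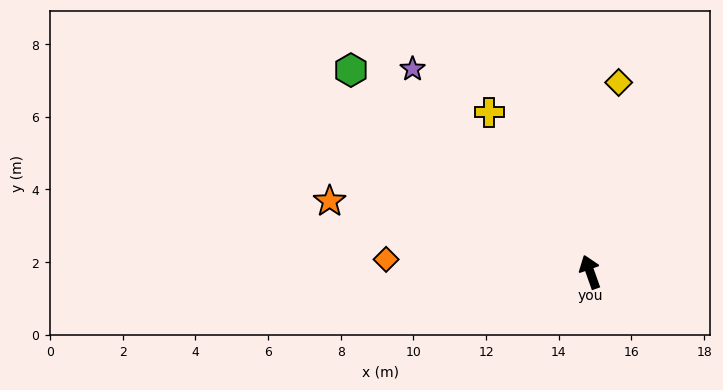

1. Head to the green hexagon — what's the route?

turn left 30°, forward 8.6 m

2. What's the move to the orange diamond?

turn left 67°, forward 5.6 m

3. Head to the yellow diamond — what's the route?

turn right 28°, forward 5.3 m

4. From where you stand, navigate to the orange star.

turn left 55°, forward 7.4 m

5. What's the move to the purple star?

turn left 22°, forward 7.4 m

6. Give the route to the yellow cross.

turn left 13°, forward 5.2 m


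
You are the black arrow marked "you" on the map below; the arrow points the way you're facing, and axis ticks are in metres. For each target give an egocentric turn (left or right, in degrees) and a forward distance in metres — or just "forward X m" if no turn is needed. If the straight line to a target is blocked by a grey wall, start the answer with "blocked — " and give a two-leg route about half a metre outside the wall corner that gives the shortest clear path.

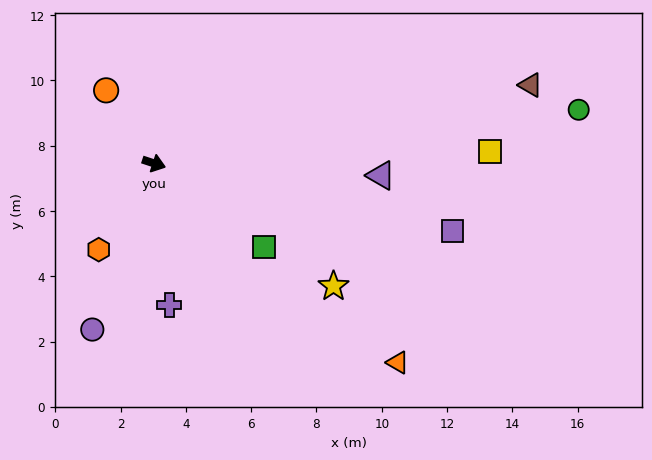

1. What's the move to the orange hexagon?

turn right 104°, forward 3.1 m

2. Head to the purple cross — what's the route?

turn right 65°, forward 4.4 m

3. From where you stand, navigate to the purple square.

turn left 6°, forward 9.4 m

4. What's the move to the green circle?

turn left 26°, forward 13.1 m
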